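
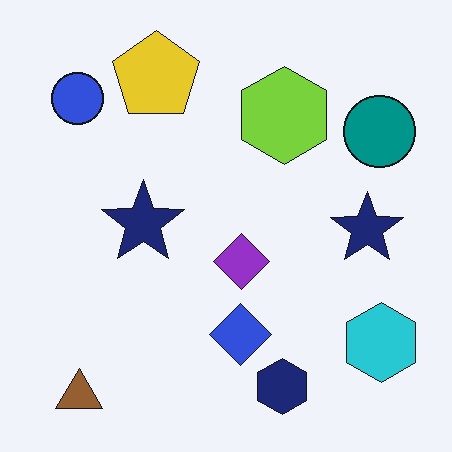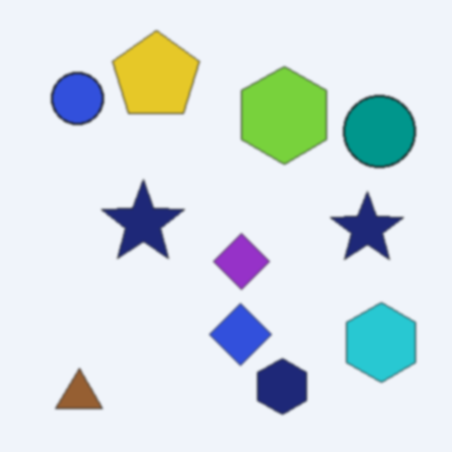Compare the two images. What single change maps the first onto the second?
The transformation is: lightly blurred.

Shape edges and outlines are uniformly softened across the whole image.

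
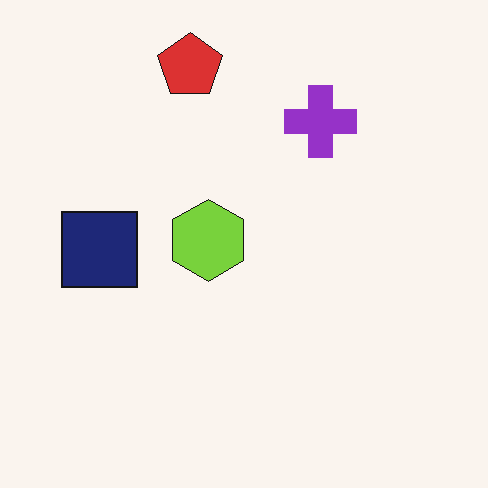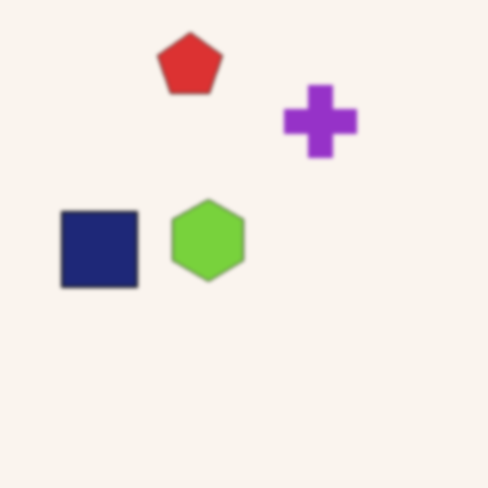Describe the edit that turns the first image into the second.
It was given a subtle gaussian blur.

Shape edges and outlines are uniformly softened across the whole image.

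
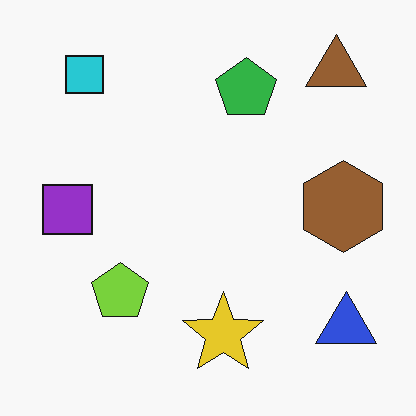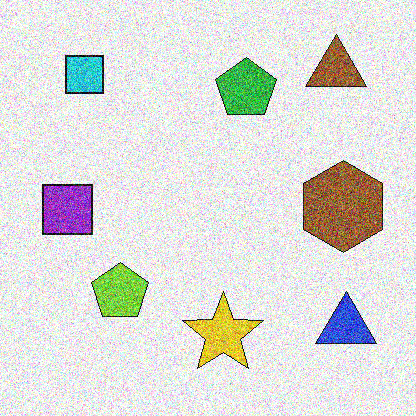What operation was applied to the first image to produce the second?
The second image is the first degraded with a thick layer of grain.

Random speckle covers the whole image, including the flat background.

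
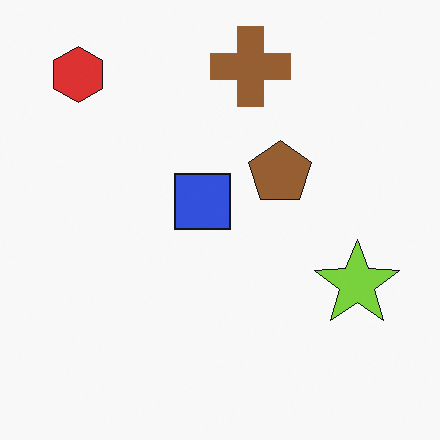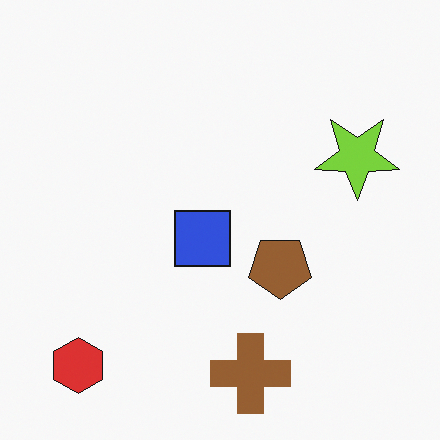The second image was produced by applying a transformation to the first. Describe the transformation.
The image was flipped vertically (top ↔ bottom).

The brown cross is in the top of the first image and the bottom of the second — shapes on opposite sides of the horizontal midline have swapped in a mirror flip.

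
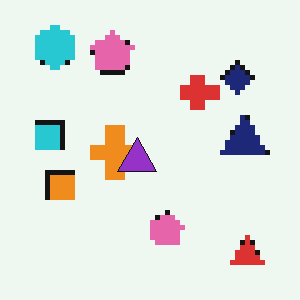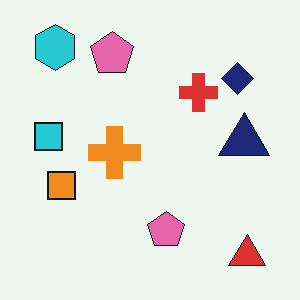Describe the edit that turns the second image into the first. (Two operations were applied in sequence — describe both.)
The image was lightly pixelated (a mild mosaic effect), then overlaid with an additional purple triangle.

Shapes are reduced to large square blocks; fine edges and outlines are lost — a downscale-then-upscale (mosaic) effect. A purple triangle appears in the first image that is absent from the second.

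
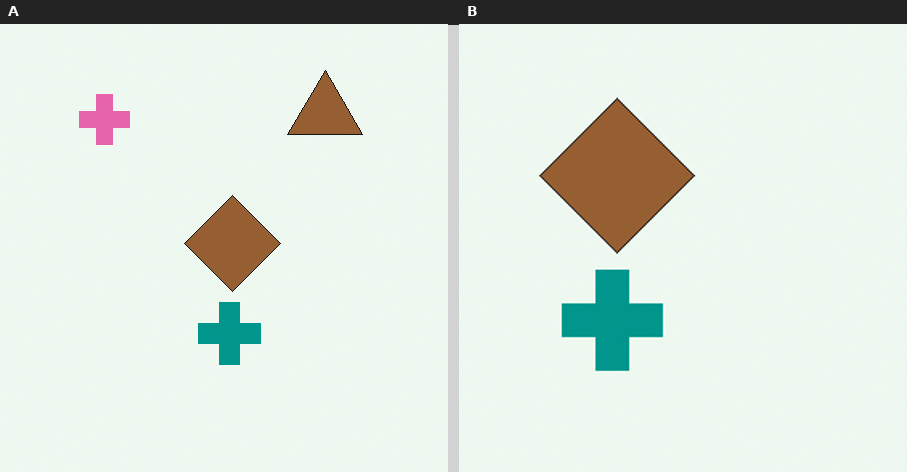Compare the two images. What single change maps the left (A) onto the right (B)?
The right (B) image is the left (A) cropped to a modestly smaller region and rescaled.

The visible shapes are larger and the field of view is narrower; shapes near the original edges may be partly or wholly outside the frame — a crop-and-rescale.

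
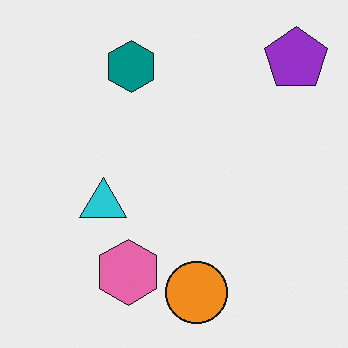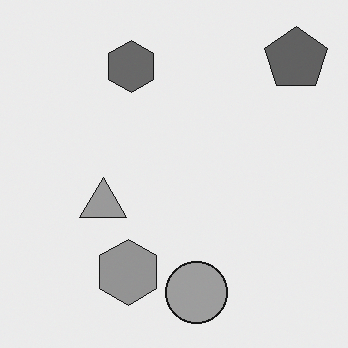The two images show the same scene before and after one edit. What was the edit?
This is the original image converted to grayscale.

All color is removed — every shape is now a shade of grey.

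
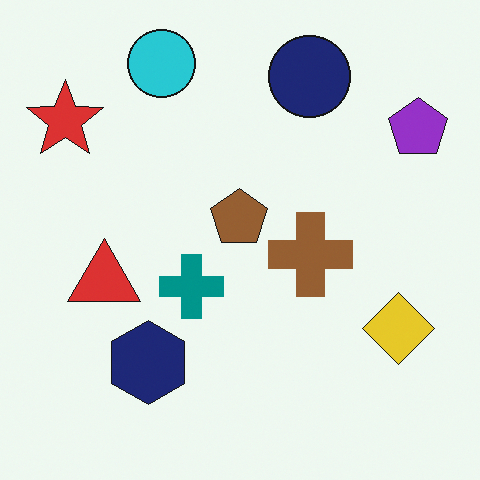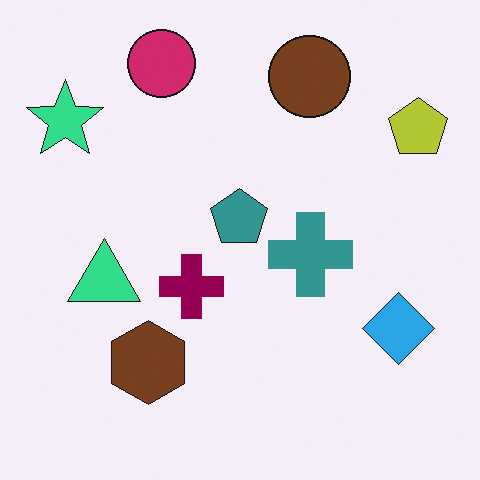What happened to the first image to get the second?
Hue-shifted noticeably.

Every shape's color has rotated by the same amount around the hue wheel — a uniform hue shift.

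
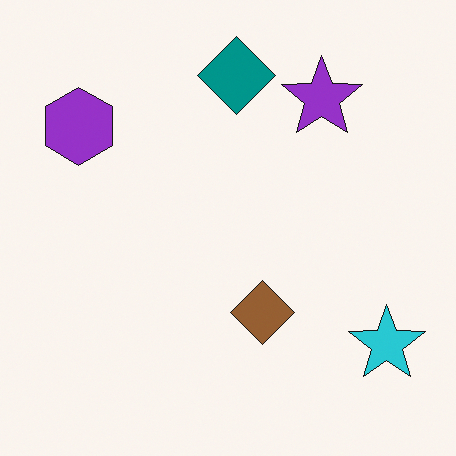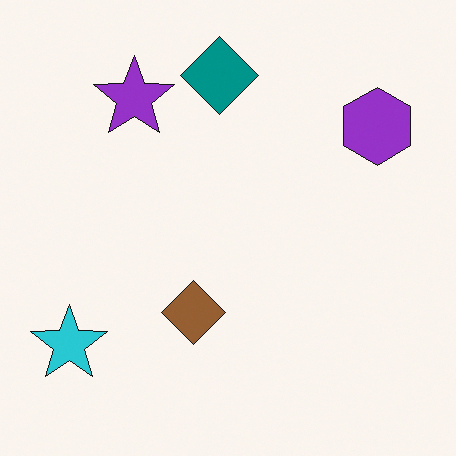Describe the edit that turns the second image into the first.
It was flipped horizontally (left ↔ right).

The cyan star is in the bottom-left of the second image and the bottom-right of the first — shapes on opposite sides of the vertical midline have swapped in a mirror flip.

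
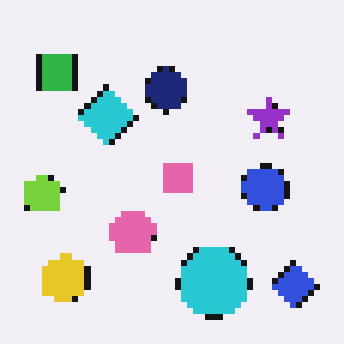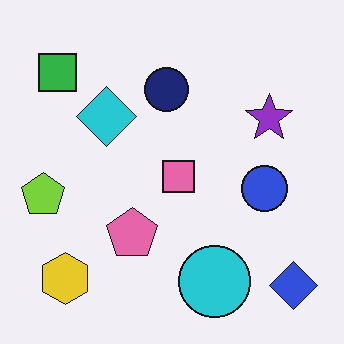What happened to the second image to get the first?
Moderately pixelated.

Shapes are reduced to large square blocks; fine edges and outlines are lost — a downscale-then-upscale (mosaic) effect.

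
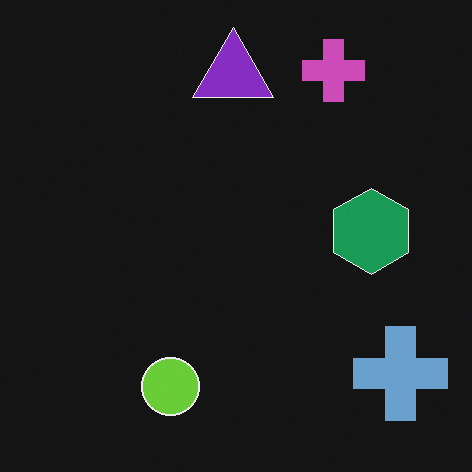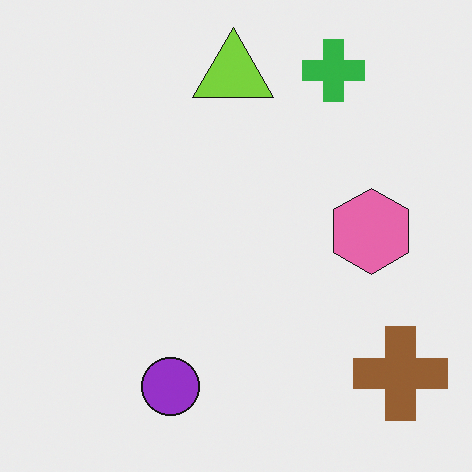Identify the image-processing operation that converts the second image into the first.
The first image is the second color-inverted (negative).

The light background has become dark and every shape's color is its complement — a photographic negative.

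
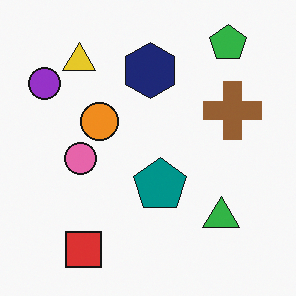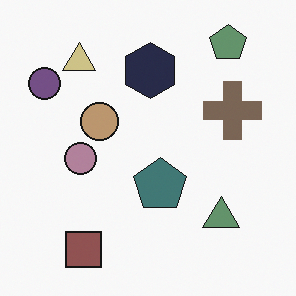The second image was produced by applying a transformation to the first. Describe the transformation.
The transformation is: heavily desaturated.

All colors are more muted and greyish — a global saturation change.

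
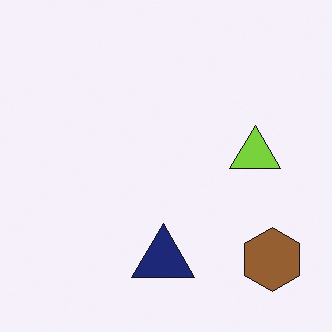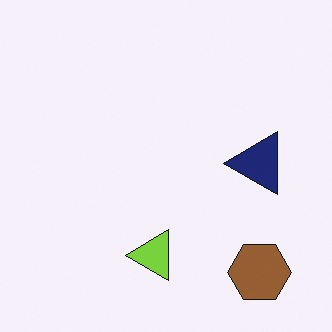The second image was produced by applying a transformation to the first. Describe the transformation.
The image was transposed (reflected across the top-left ↔ bottom-right diagonal).

Shapes have swapped their row and column positions — what was in the top-right is now in the bottom-left — a diagonal reflection.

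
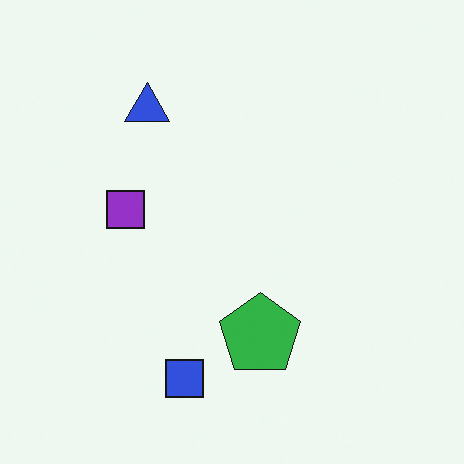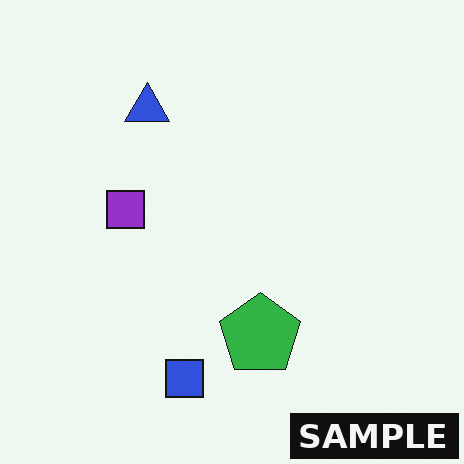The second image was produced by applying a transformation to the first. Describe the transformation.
The image was watermarked with the text "SAMPLE" in the lower-right corner.

A dark label reading "SAMPLE" appears in the lower-right corner.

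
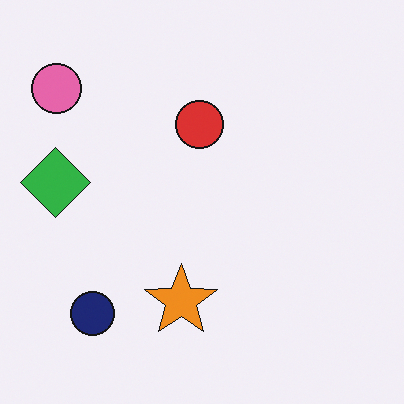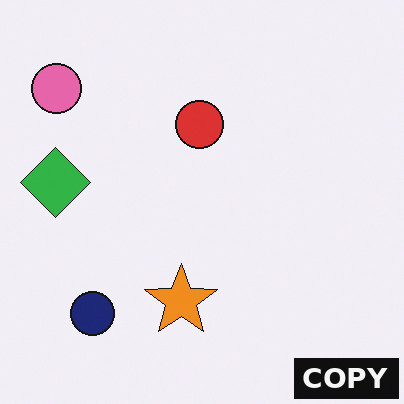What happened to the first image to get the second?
The image was watermarked with the text "COPY" in the lower-right corner.

A dark label reading "COPY" appears in the lower-right corner.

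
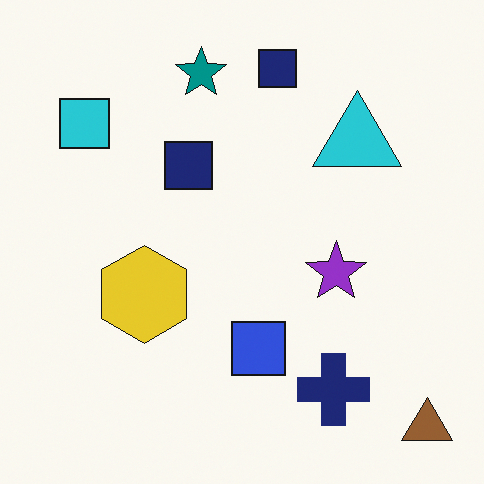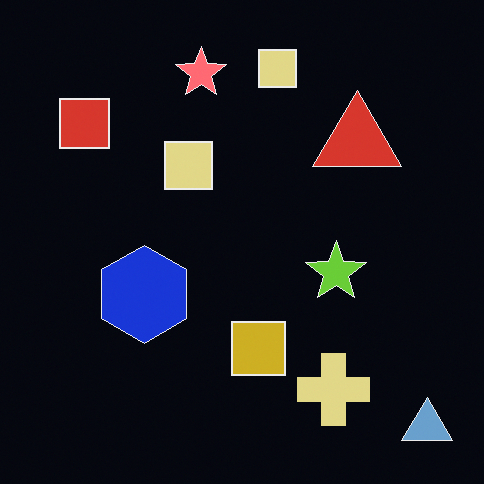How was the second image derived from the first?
The transformation is: color-inverted (negative).

The light background has become dark and every shape's color is its complement — a photographic negative.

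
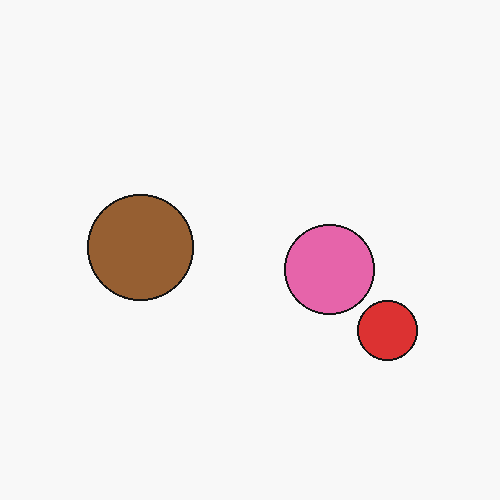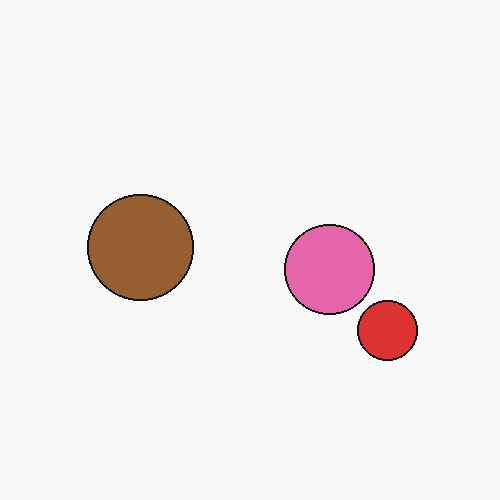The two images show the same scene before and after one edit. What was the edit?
This is the original image given moderate JPEG compression.

Blocky 8×8 compression artifacts appear around shape edges and the flat background shows ringing — characteristic JPEG degradation.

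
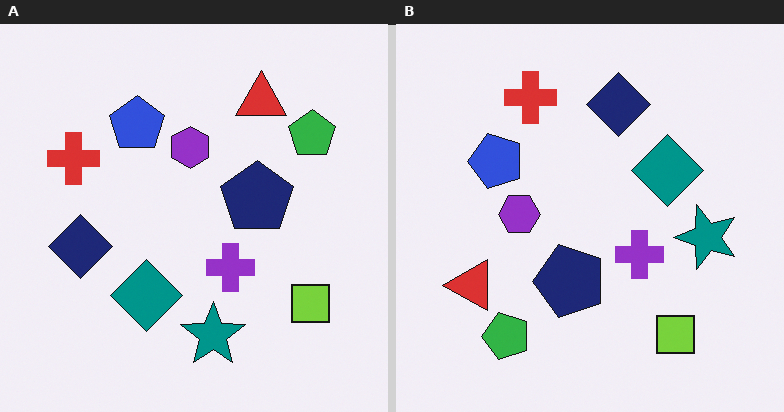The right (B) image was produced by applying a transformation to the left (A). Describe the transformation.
This is the original image transposed (reflected across the top-left ↔ bottom-right diagonal).

Shapes have swapped their row and column positions — what was in the top-right is now in the bottom-left — a diagonal reflection.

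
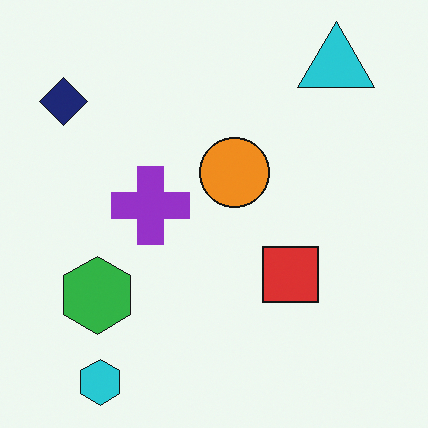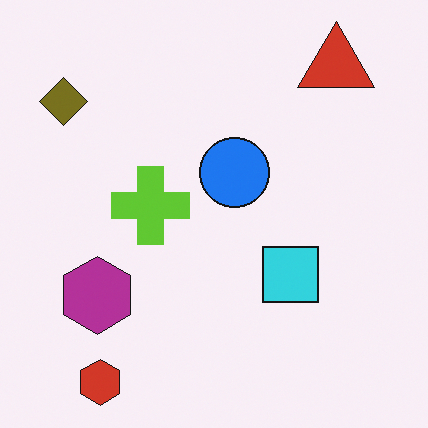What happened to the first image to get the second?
This is the original image hue-shifted through roughly half the color wheel.

Every shape's color has rotated by the same amount around the hue wheel — a uniform hue shift.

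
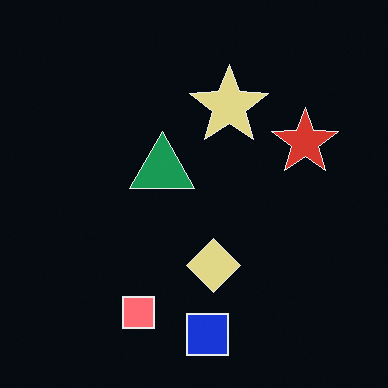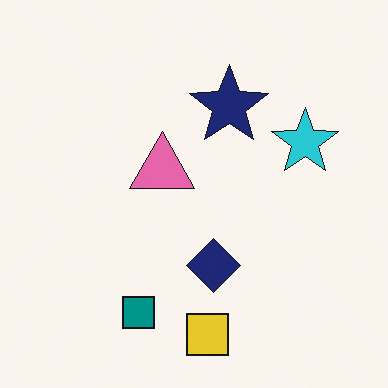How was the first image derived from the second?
The first image is the second color-inverted (negative).

The light background has become dark and every shape's color is its complement — a photographic negative.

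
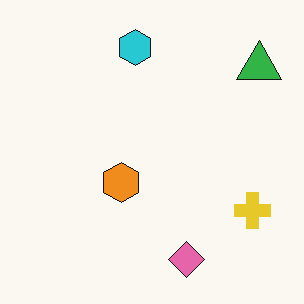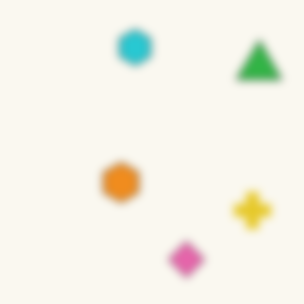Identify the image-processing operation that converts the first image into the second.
This is the original image moderately blurred.

Shape edges and outlines are uniformly softened across the whole image.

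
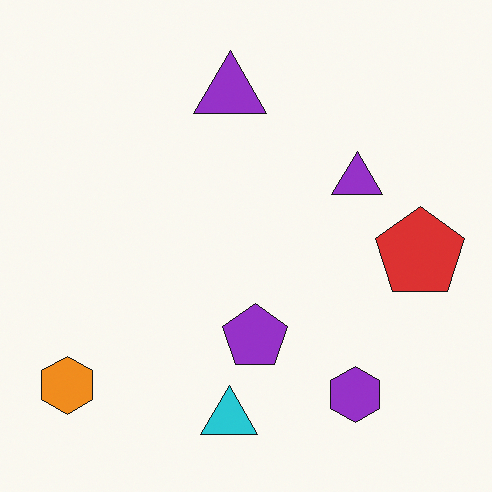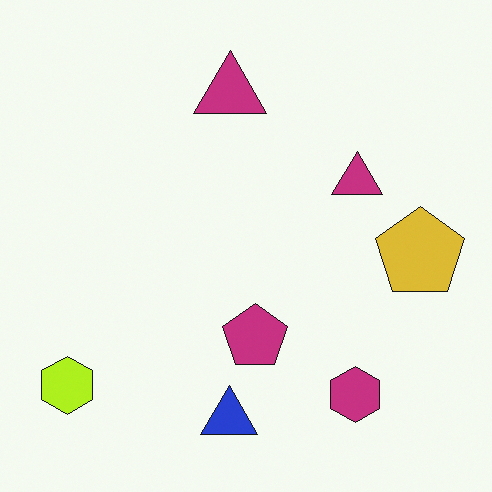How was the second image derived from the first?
It was hue-shifted by a small amount.

Every shape's color has rotated by the same amount around the hue wheel — a uniform hue shift.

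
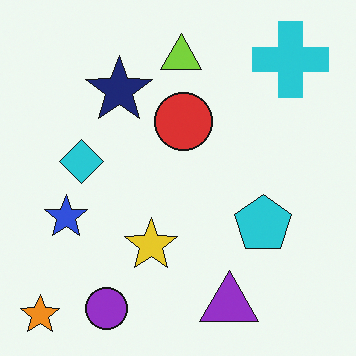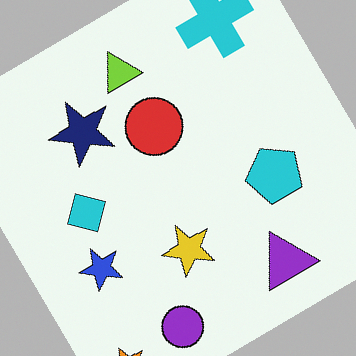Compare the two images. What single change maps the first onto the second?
The image was rotated counter-clockwise by a large amount — several tens of degrees.

Every shape is tilted by the same angle and the image corners show triangular fill wedges — a whole-image rotation by a non-right angle.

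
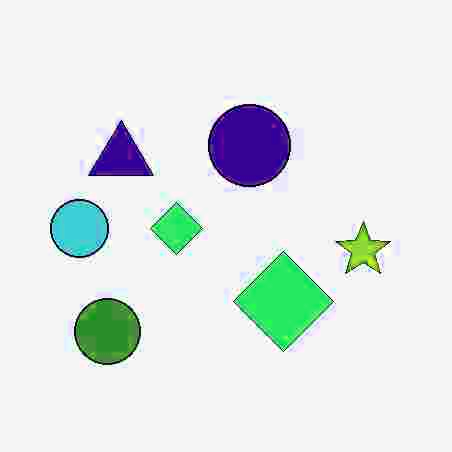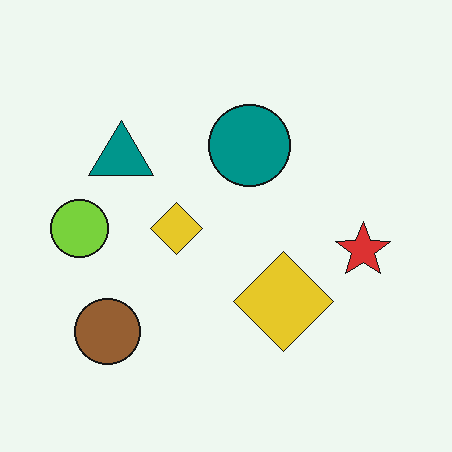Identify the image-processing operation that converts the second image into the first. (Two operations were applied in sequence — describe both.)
It was heavily JPEG-compressed with obvious blocking artifacts, then hue-shifted by a moderate amount.

Blocky 8×8 compression artifacts appear around shape edges and the flat background shows ringing — characteristic JPEG degradation. Every shape's color has rotated by the same amount around the hue wheel — a uniform hue shift.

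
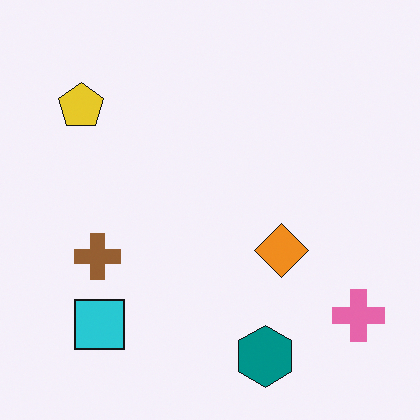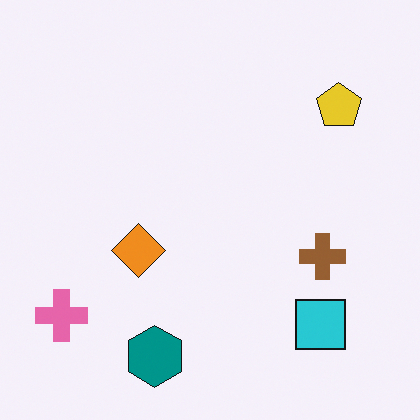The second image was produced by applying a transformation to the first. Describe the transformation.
Flipped horizontally (left ↔ right).

The pink cross is in the bottom-right of the first image and the bottom-left of the second — shapes on opposite sides of the vertical midline have swapped in a mirror flip.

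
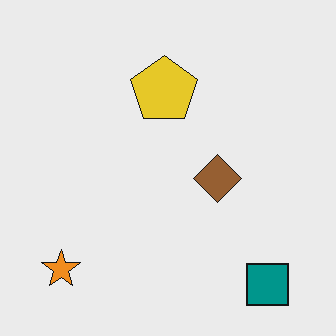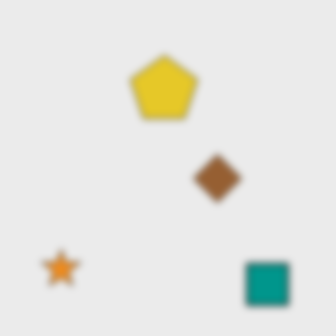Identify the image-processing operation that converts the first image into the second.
This is the original image noticeably gaussian-blurred.

Shape edges and outlines are uniformly softened across the whole image.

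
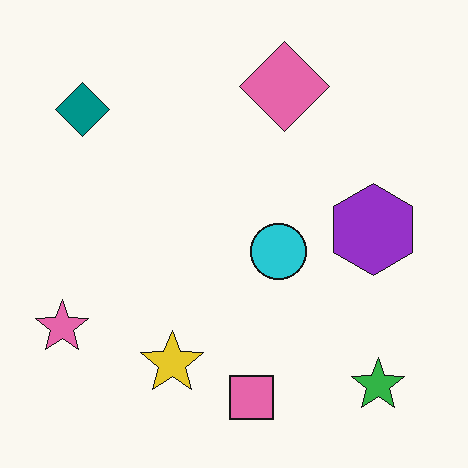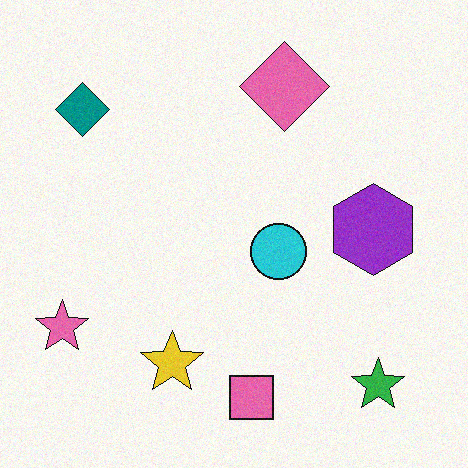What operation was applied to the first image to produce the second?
This is the original image degraded with light additive noise.

Random speckle covers the whole image, including the flat background.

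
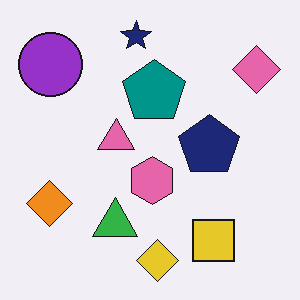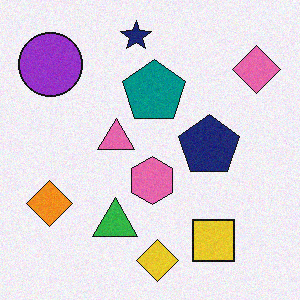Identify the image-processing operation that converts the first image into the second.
This is the original image degraded with subtle gaussian noise.

Random speckle covers the whole image, including the flat background.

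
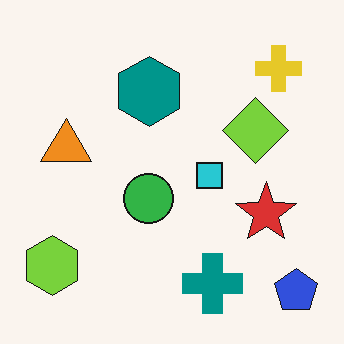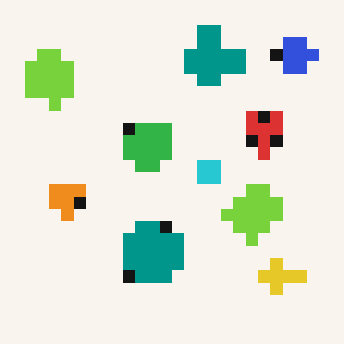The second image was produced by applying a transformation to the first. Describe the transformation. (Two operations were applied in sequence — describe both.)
The image was flipped vertically (top ↔ bottom), then heavily pixelated into large blocks.

The blue pentagon is in the bottom-right of the first image and the top-right of the second — shapes on opposite sides of the horizontal midline have swapped in a mirror flip. Shapes are reduced to large square blocks; fine edges and outlines are lost — a downscale-then-upscale (mosaic) effect.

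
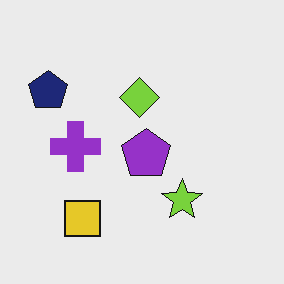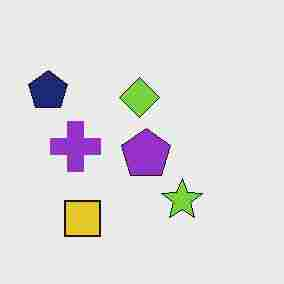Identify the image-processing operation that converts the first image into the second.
This is the original image degraded with heavy JPEG compression.

Blocky 8×8 compression artifacts appear around shape edges and the flat background shows ringing — characteristic JPEG degradation.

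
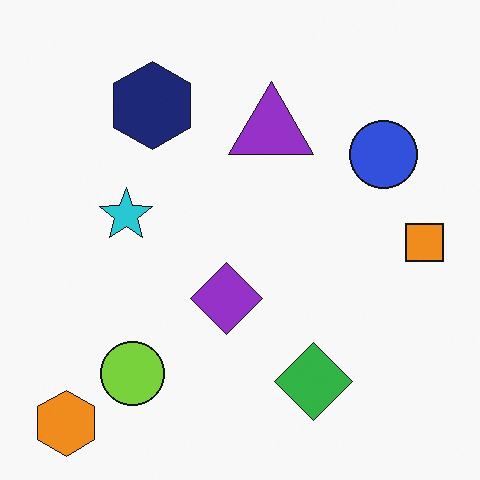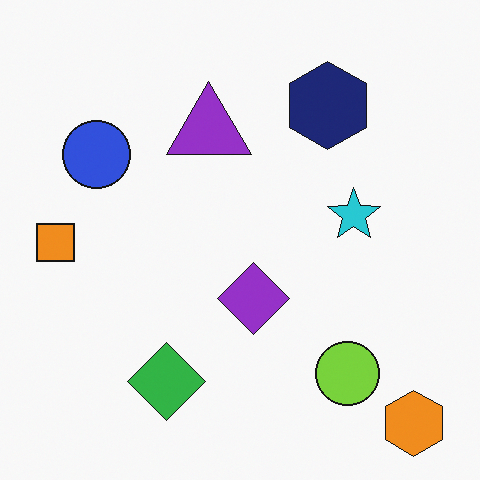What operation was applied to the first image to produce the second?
The transformation is: flipped horizontally (left ↔ right).

The orange square is in the right of the first image and the left of the second — shapes on opposite sides of the vertical midline have swapped in a mirror flip.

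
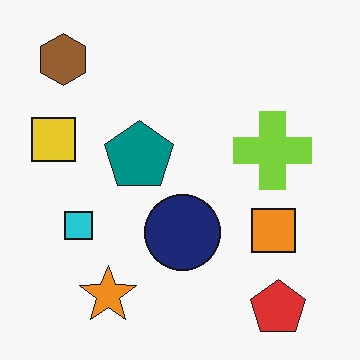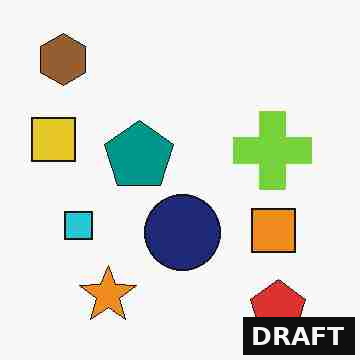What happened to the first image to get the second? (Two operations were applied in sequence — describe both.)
Heavily JPEG-compressed with obvious blocking artifacts, then watermarked with the text "DRAFT" in the lower-right corner.

Blocky 8×8 compression artifacts appear around shape edges and the flat background shows ringing — characteristic JPEG degradation. A dark label reading "DRAFT" appears in the lower-right corner.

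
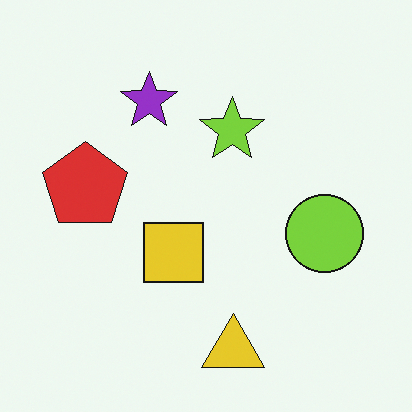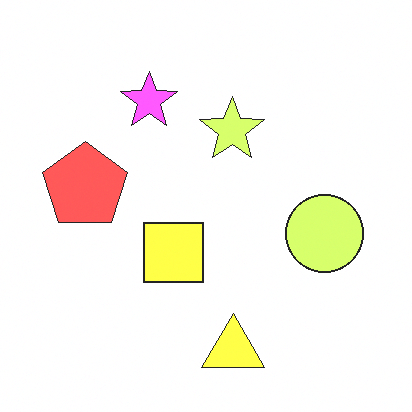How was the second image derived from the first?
This is the original image brightened a lot.

Every pixel — background and shapes alike — is uniformly brightened.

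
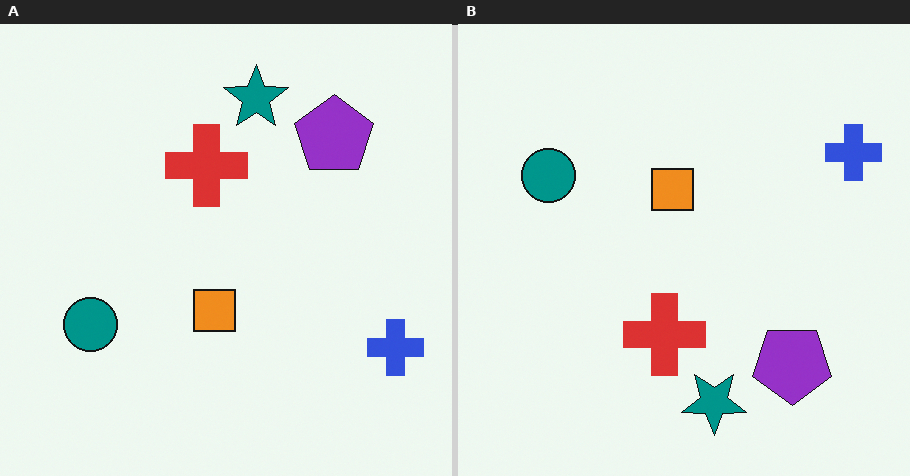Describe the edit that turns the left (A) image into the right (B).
It was flipped vertically (top ↔ bottom).

The teal star is in the top of the left (A) image and the bottom of the right (B) — shapes on opposite sides of the horizontal midline have swapped in a mirror flip.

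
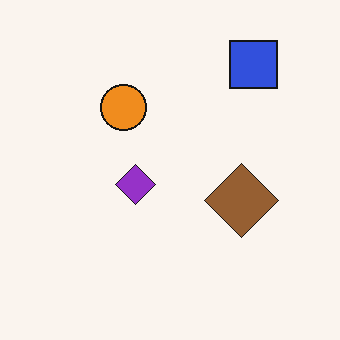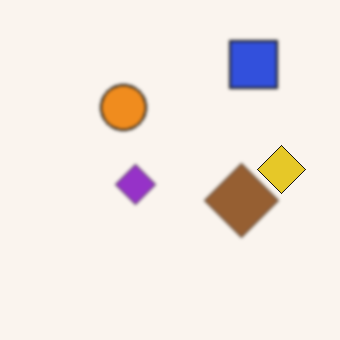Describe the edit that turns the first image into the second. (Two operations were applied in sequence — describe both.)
This is the original image slightly softened, then overlaid with an additional yellow diamond.

Shape edges and outlines are uniformly softened across the whole image. A yellow diamond appears in the second image that is absent from the first.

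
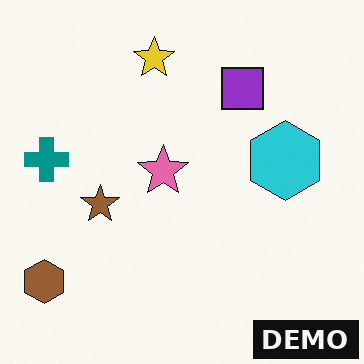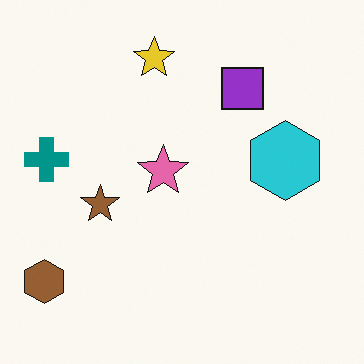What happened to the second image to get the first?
It was watermarked with the text "DEMO" in the lower-right corner.

A dark label reading "DEMO" appears in the lower-right corner.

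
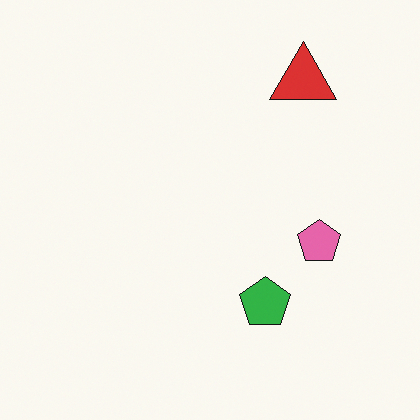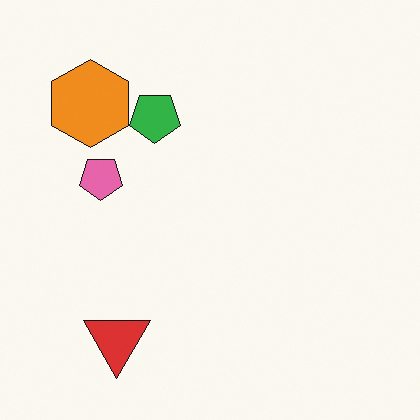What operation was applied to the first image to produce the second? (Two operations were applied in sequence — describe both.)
Rotated 180°, then overlaid with an additional orange hexagon.

The red triangle sits in the top-right of the first image and the bottom-left of the second — consistent with a whole-image 180° rotation. An orange hexagon appears in the second image that is absent from the first.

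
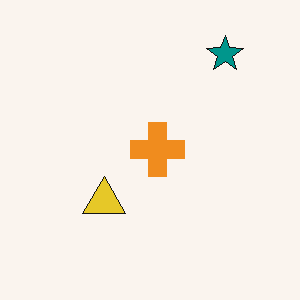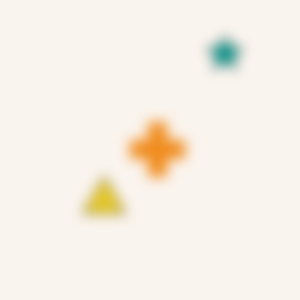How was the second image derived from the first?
The transformation is: strongly gaussian-blurred.

Shape edges and outlines are uniformly softened across the whole image.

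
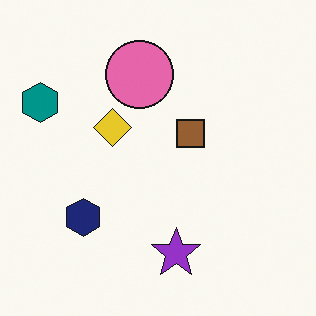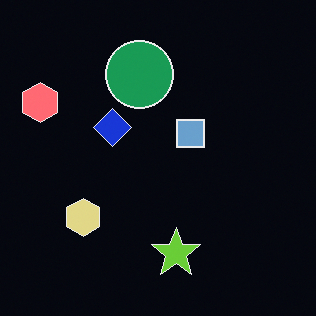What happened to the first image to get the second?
The transformation is: color-inverted (negative).

The light background has become dark and every shape's color is its complement — a photographic negative.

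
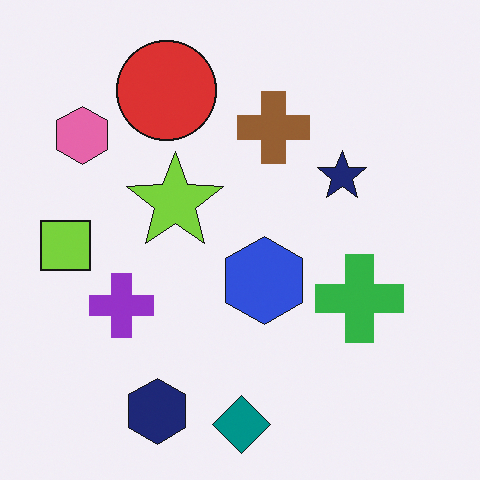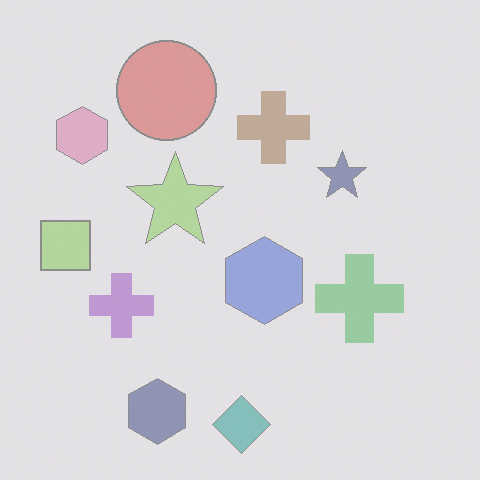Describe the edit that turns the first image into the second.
Washed out (contrast reduced).

Tones are pushed toward mid-grey across the whole image — a global contrast change.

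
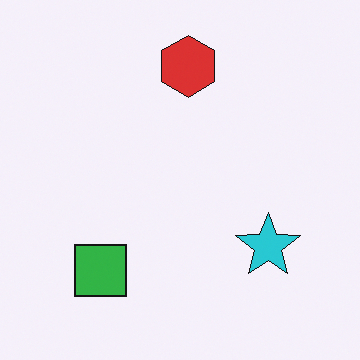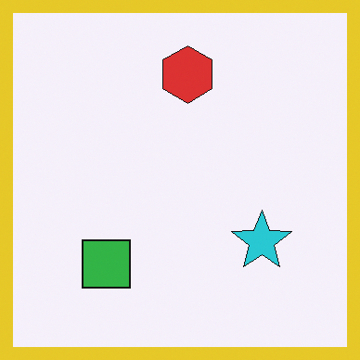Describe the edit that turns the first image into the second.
The transformation is: framed with a yellow border.

A solid yellow frame runs around the edge of the second image, with the content slightly shrunk inside it.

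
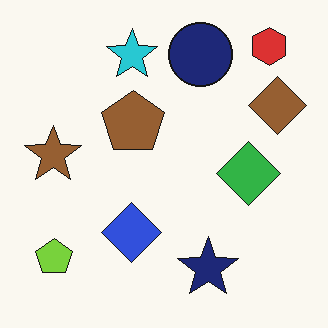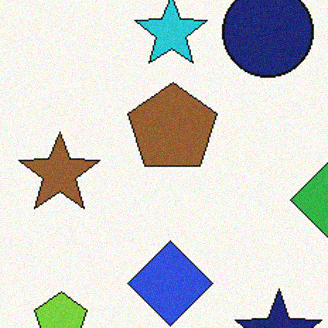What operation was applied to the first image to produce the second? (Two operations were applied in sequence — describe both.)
It was cropped slightly and scaled back up, then degraded with subtle gaussian noise.

The visible shapes are larger and the field of view is narrower; shapes near the original edges may be partly or wholly outside the frame — a crop-and-rescale. Random speckle covers the whole image, including the flat background.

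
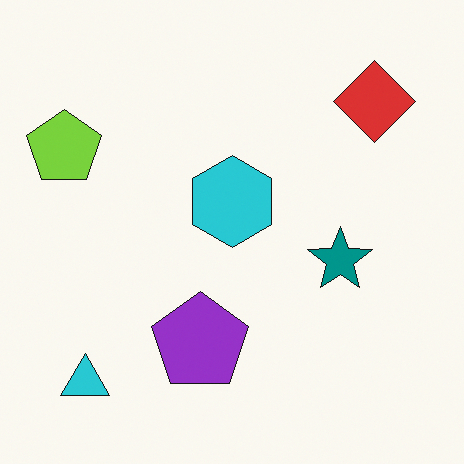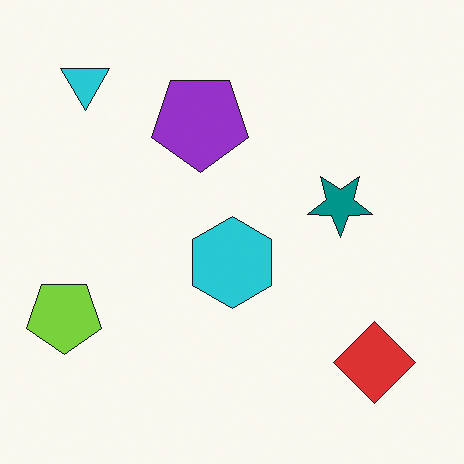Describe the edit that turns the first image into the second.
It was flipped vertically (top ↔ bottom).

The cyan triangle is in the bottom-left of the first image and the top-left of the second — shapes on opposite sides of the horizontal midline have swapped in a mirror flip.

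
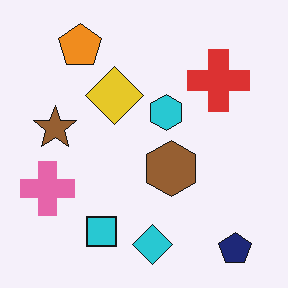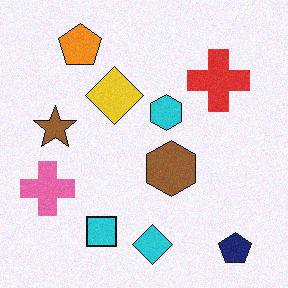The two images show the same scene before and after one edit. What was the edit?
The transformation is: degraded with light additive noise.

Random speckle covers the whole image, including the flat background.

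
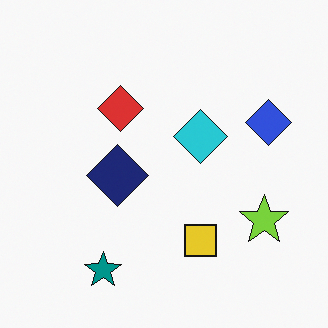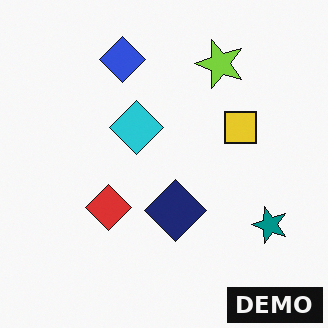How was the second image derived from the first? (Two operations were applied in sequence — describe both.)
The second image is the first rotated 90° counter-clockwise, then watermarked with the text "DEMO" in the lower-right corner.

The teal star sits in the bottom-left of the first image and the bottom-right of the second — consistent with a whole-image 90° counter-clockwise rotation. A dark label reading "DEMO" appears in the lower-right corner.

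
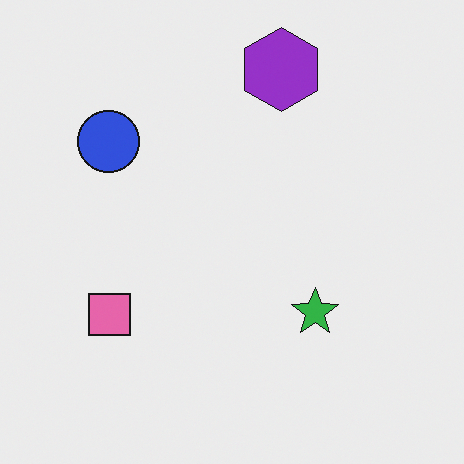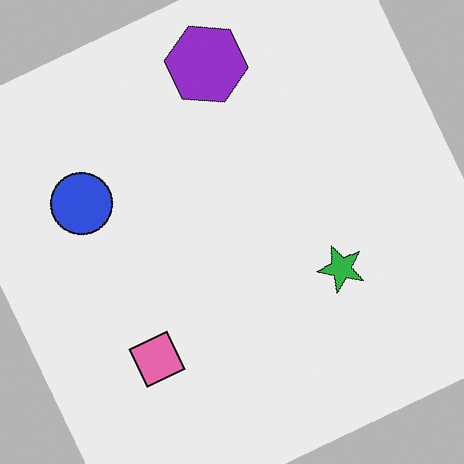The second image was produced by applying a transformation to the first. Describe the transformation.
Rotated counter-clockwise by a clearly visible amount.

Every shape is tilted by the same angle and the image corners show triangular fill wedges — a whole-image rotation by a non-right angle.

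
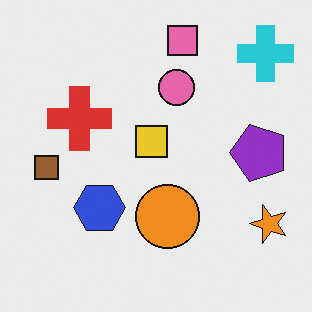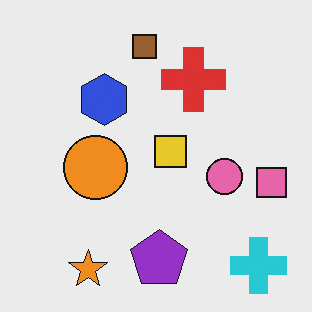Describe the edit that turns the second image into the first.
This is the original image rotated 90° counter-clockwise.

The cyan cross sits in the bottom-right of the second image and the top-right of the first — consistent with a whole-image 90° counter-clockwise rotation.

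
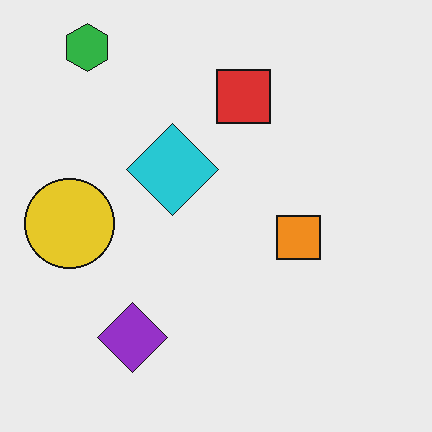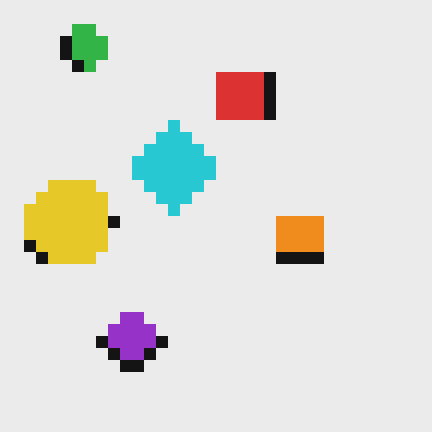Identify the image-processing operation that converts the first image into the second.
The second image is the first coarsely pixelated.

Shapes are reduced to large square blocks; fine edges and outlines are lost — a downscale-then-upscale (mosaic) effect.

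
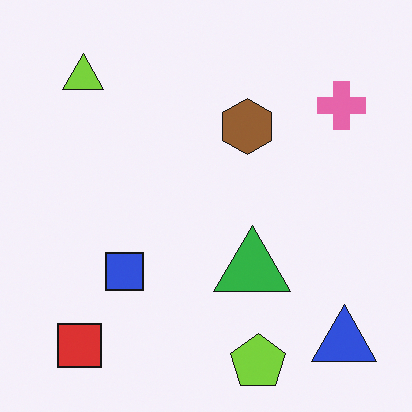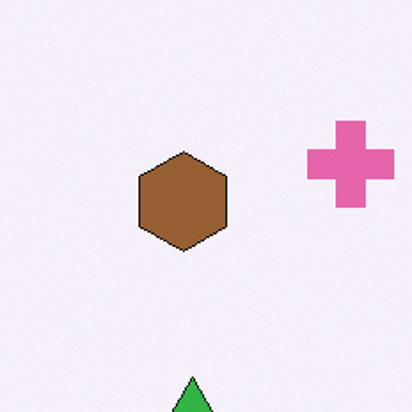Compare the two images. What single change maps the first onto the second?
It was cropped to a noticeably smaller region and rescaled.

The visible shapes are larger and the field of view is narrower; shapes near the original edges may be partly or wholly outside the frame — a crop-and-rescale.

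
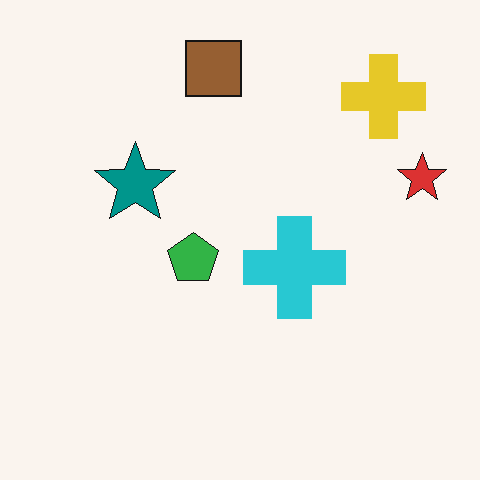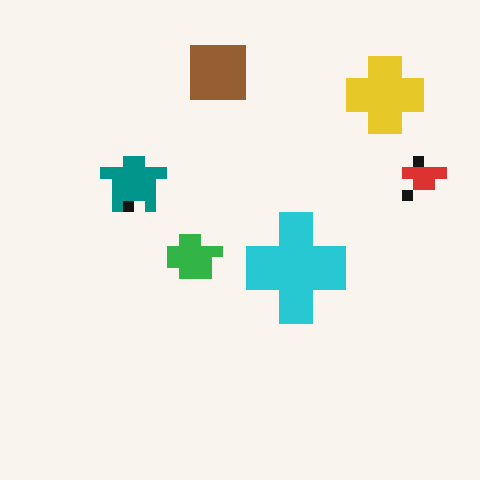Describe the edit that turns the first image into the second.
Heavily pixelated into large blocks.

Shapes are reduced to large square blocks; fine edges and outlines are lost — a downscale-then-upscale (mosaic) effect.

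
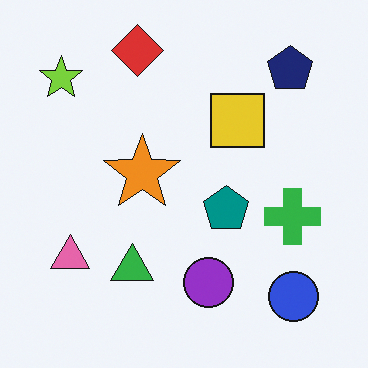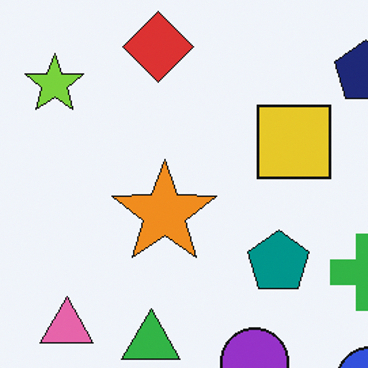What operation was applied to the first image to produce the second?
The transformation is: cropped slightly and scaled back up.

The visible shapes are larger and the field of view is narrower; shapes near the original edges may be partly or wholly outside the frame — a crop-and-rescale.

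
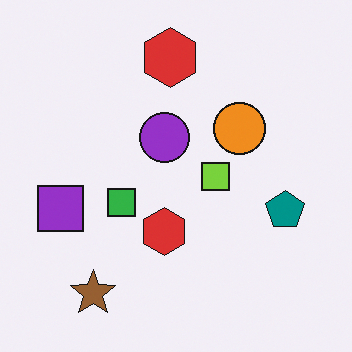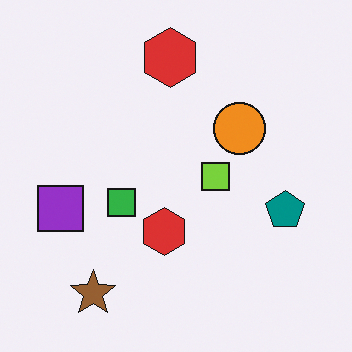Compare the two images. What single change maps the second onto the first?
It was overlaid with an additional purple circle.

A purple circle appears in the first image that is absent from the second.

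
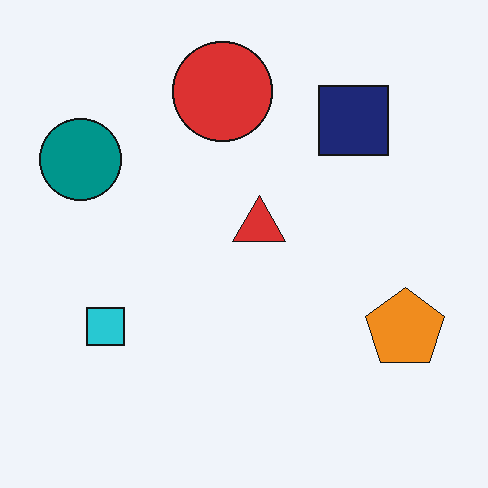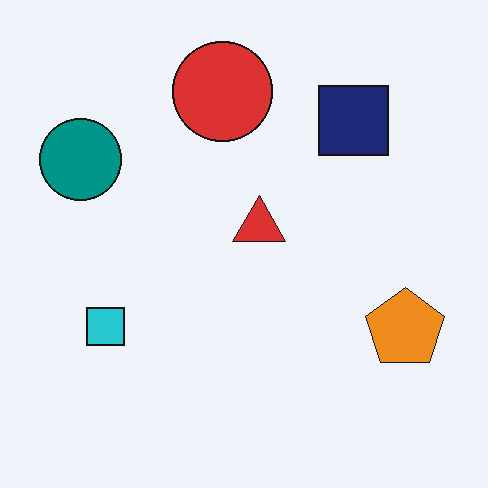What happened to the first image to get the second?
The second image is the first JPEG-compressed with visible artifacts.

Blocky 8×8 compression artifacts appear around shape edges and the flat background shows ringing — characteristic JPEG degradation.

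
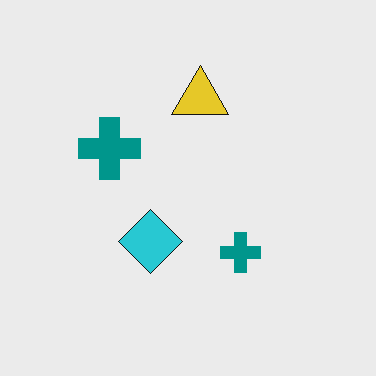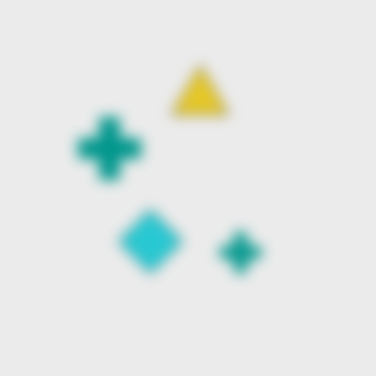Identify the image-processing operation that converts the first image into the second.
The transformation is: strongly gaussian-blurred.

Shape edges and outlines are uniformly softened across the whole image.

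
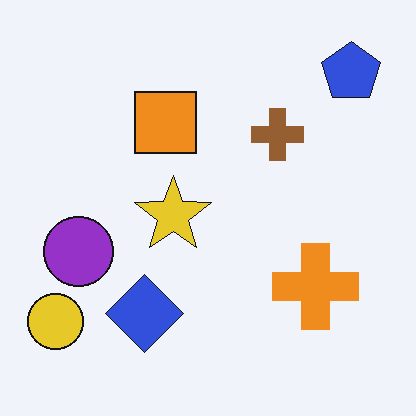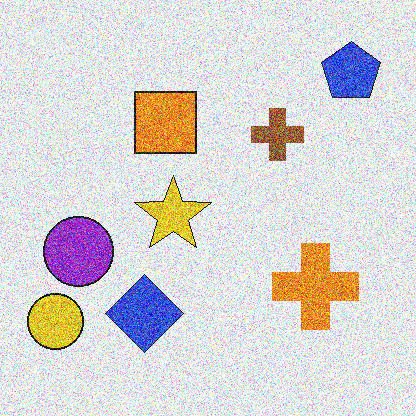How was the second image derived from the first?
The transformation is: degraded with heavy additive noise.

Random speckle covers the whole image, including the flat background.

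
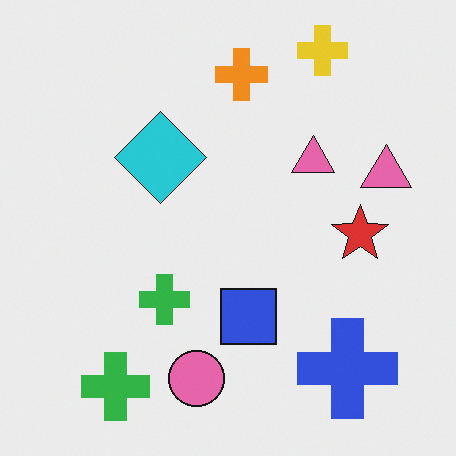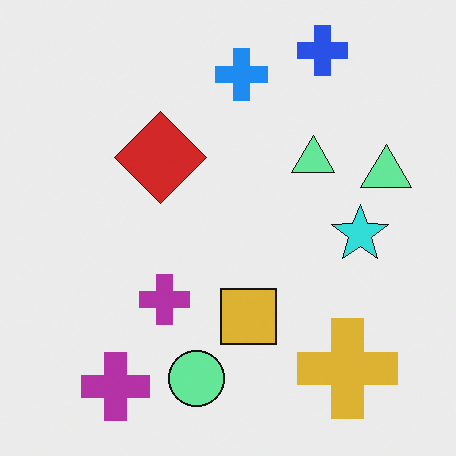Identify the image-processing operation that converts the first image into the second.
The transformation is: hue-shifted by a large amount.

Every shape's color has rotated by the same amount around the hue wheel — a uniform hue shift.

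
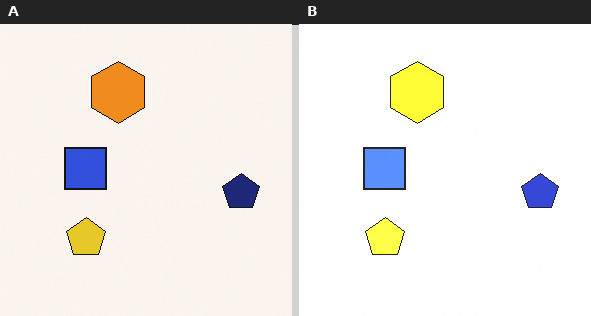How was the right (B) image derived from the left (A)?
The transformation is: brightened a lot.

Every pixel — background and shapes alike — is uniformly brightened.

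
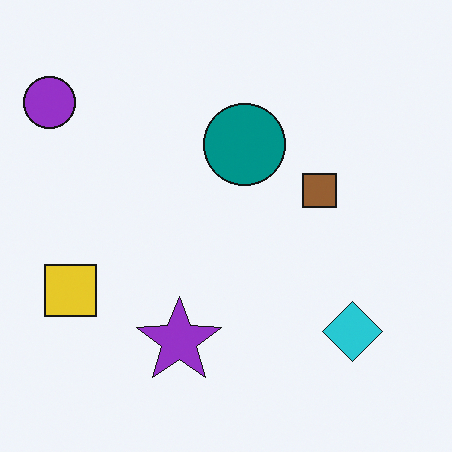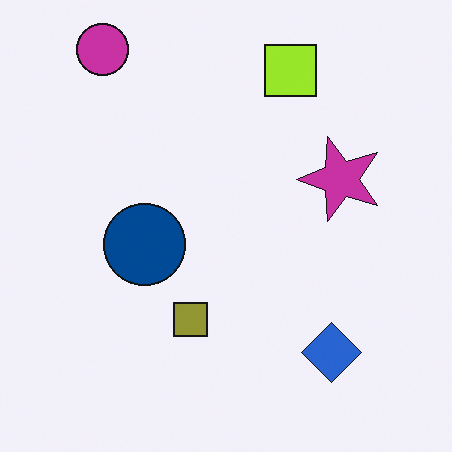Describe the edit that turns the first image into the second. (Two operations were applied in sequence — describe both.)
Transposed (reflected across the top-left ↔ bottom-right diagonal), then hue-shifted by a small amount.

Shapes have swapped their row and column positions — what was in the top-right is now in the bottom-left — a diagonal reflection. Every shape's color has rotated by the same amount around the hue wheel — a uniform hue shift.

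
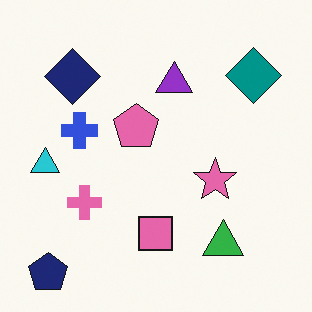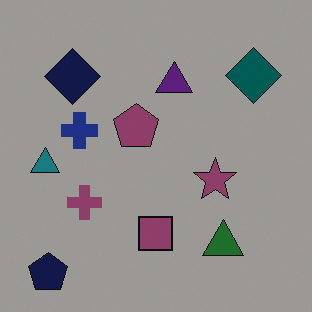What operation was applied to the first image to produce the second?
Darkened a lot.

Every pixel — background and shapes alike — is uniformly darkened.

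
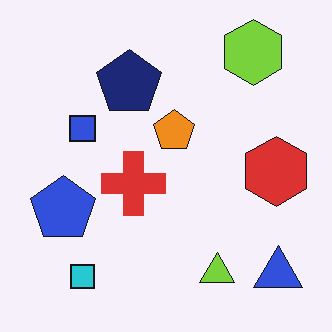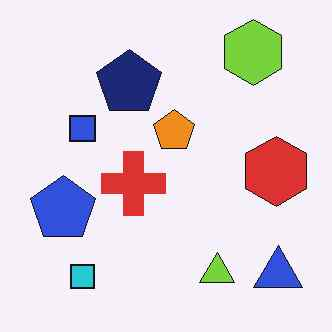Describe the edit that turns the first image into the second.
The transformation is: JPEG-compressed with visible artifacts.

Blocky 8×8 compression artifacts appear around shape edges and the flat background shows ringing — characteristic JPEG degradation.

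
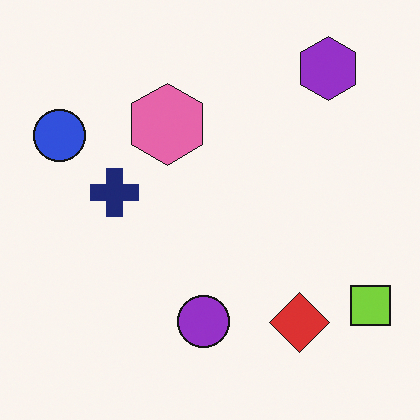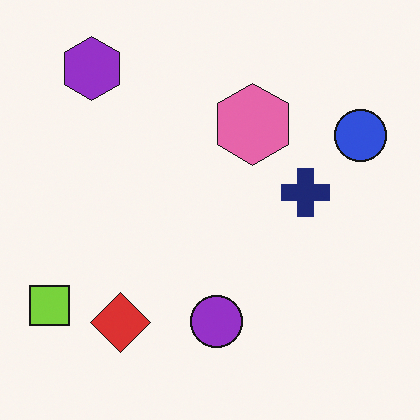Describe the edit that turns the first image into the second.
It was flipped horizontally (left ↔ right).

The lime square is in the bottom-right of the first image and the bottom-left of the second — shapes on opposite sides of the vertical midline have swapped in a mirror flip.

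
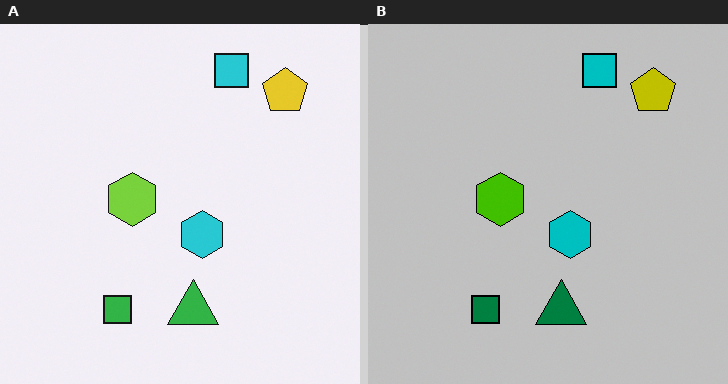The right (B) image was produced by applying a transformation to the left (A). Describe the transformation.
The transformation is: heavily posterized to just a handful of flat colors.

Each flat color has snapped to a coarser quantized level — most visibly, the near-white background has dropped to a flat grey.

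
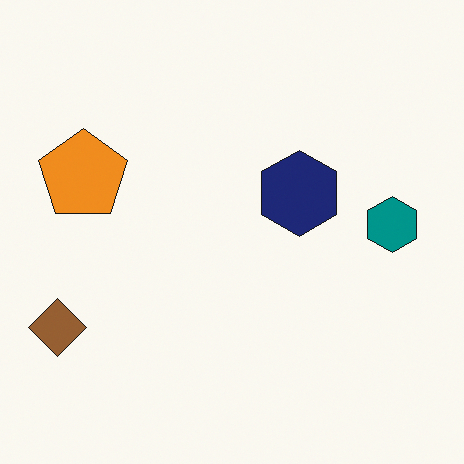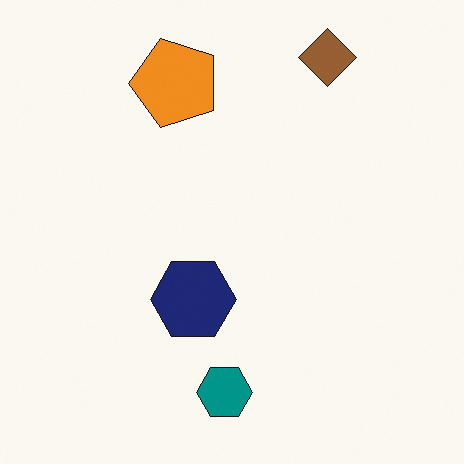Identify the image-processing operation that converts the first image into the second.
This is the original image transposed (reflected across the top-left ↔ bottom-right diagonal).

Shapes have swapped their row and column positions — what was in the top-right is now in the bottom-left — a diagonal reflection.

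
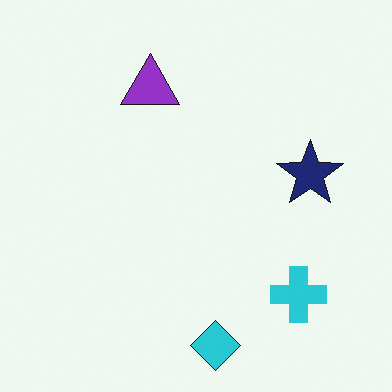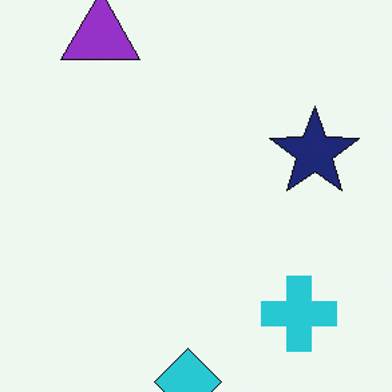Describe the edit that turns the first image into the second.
The image was cropped to a modestly smaller region and rescaled.

The visible shapes are larger and the field of view is narrower; shapes near the original edges may be partly or wholly outside the frame — a crop-and-rescale.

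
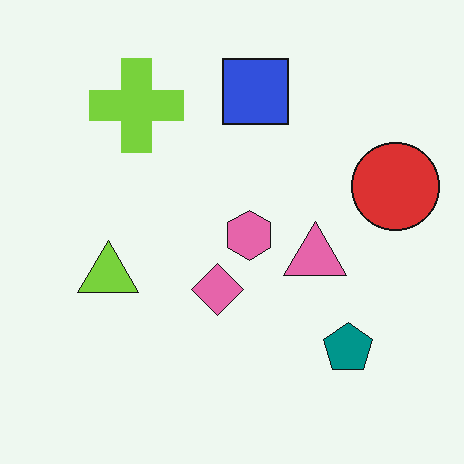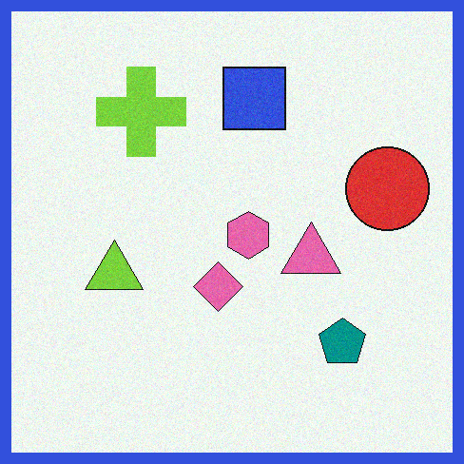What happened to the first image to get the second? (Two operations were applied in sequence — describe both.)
The second image is the first degraded with a light layer of grain, then framed with a blue border.

Random speckle covers the whole image, including the flat background. A solid blue frame runs around the edge of the second image, with the content slightly shrunk inside it.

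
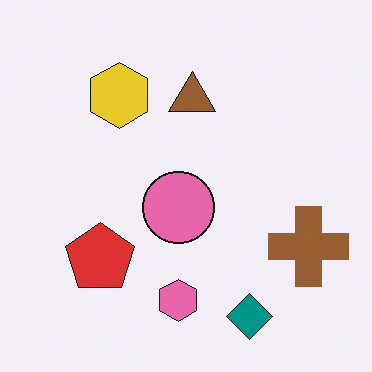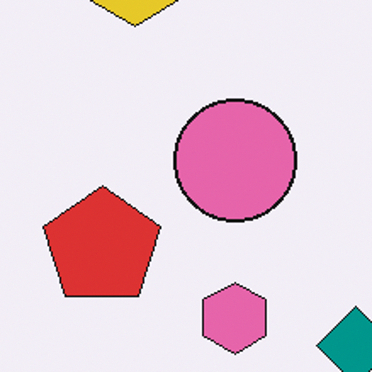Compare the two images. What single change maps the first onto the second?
It was cropped tightly and scaled back up.

The visible shapes are larger and the field of view is narrower; shapes near the original edges may be partly or wholly outside the frame — a crop-and-rescale.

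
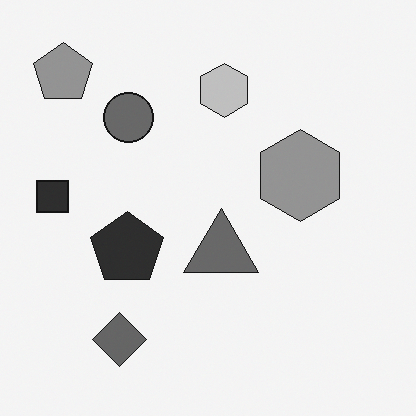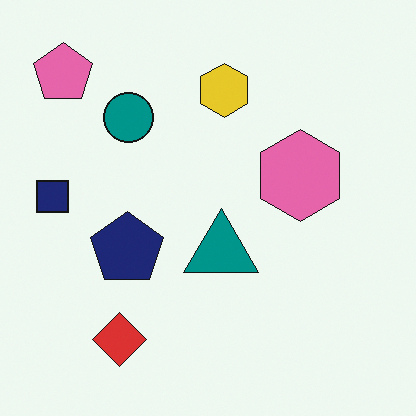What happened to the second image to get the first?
The image was converted to grayscale.

All color is removed — every shape is now a shade of grey.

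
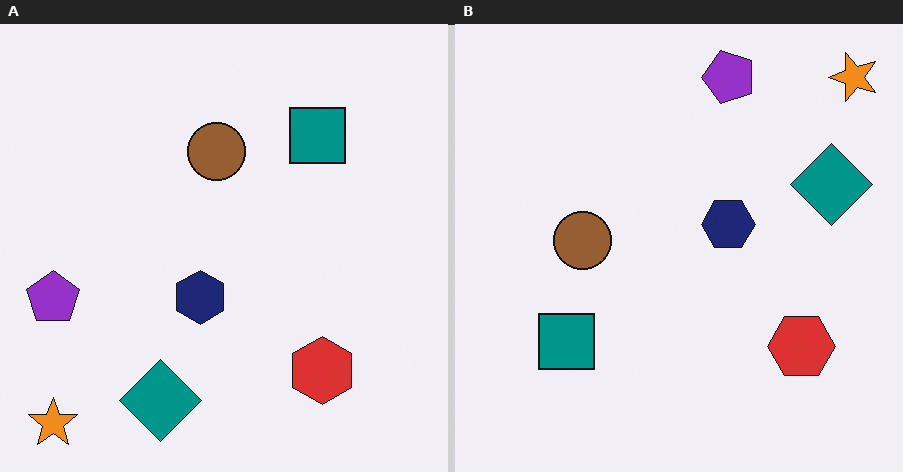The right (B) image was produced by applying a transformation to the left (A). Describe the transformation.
It was transposed (reflected across the top-left ↔ bottom-right diagonal).

Shapes have swapped their row and column positions — what was in the top-right is now in the bottom-left — a diagonal reflection.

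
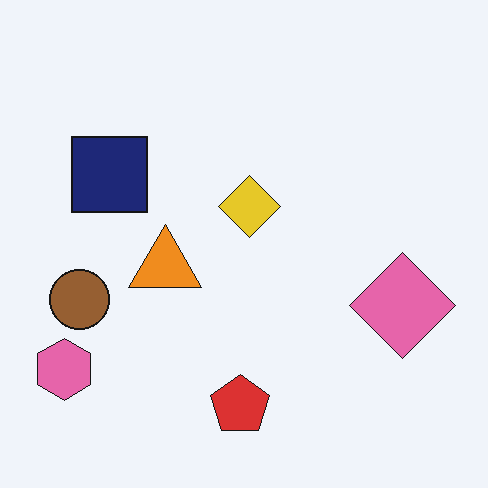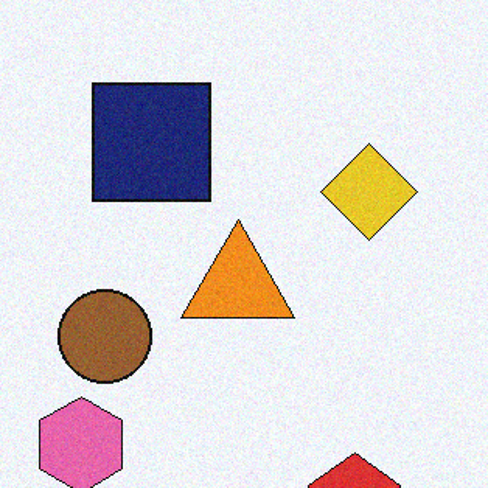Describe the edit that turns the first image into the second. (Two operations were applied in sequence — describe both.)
This is the original image degraded with a light layer of grain, then cropped to a modestly smaller region and rescaled.

Random speckle covers the whole image, including the flat background. The visible shapes are larger and the field of view is narrower; shapes near the original edges may be partly or wholly outside the frame — a crop-and-rescale.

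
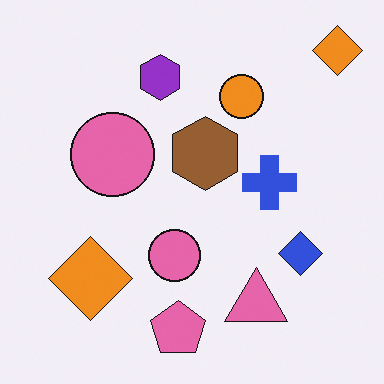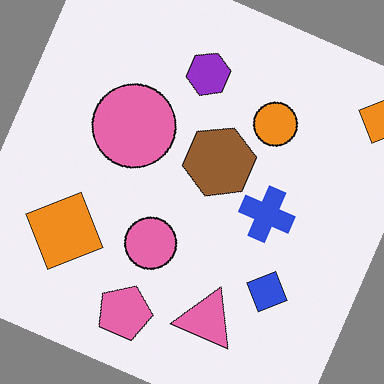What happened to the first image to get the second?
It was rotated clockwise by a clearly visible amount.

Every shape is tilted by the same angle and the image corners show triangular fill wedges — a whole-image rotation by a non-right angle.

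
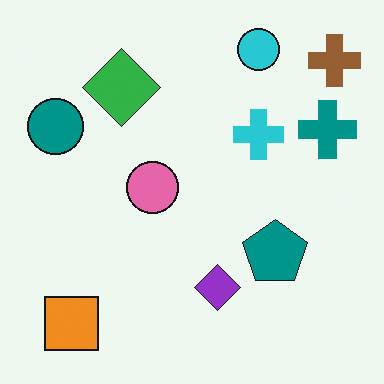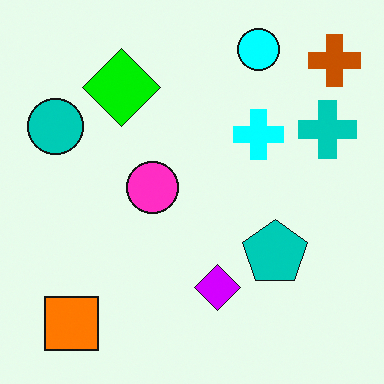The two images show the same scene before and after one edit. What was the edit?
Made much more vivid (saturation change).

All colors are more vivid — a global saturation change.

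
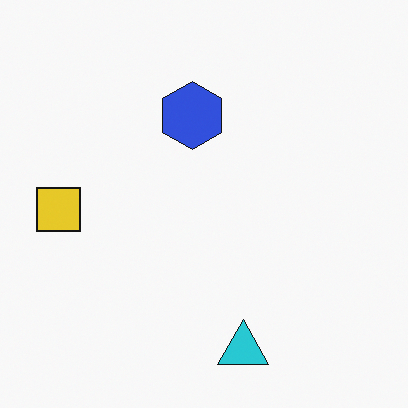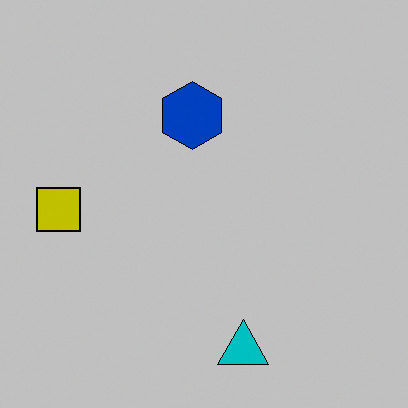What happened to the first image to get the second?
The image was aggressively posterized.

Each flat color has snapped to a coarser quantized level — most visibly, the near-white background has dropped to a flat grey.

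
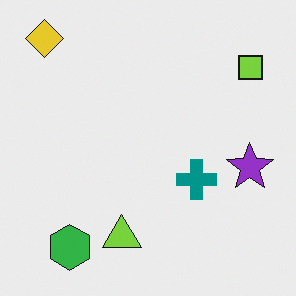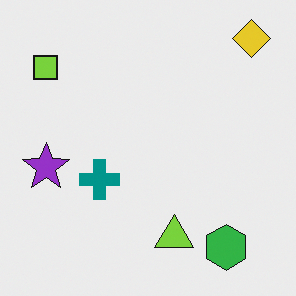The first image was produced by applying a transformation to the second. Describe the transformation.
The transformation is: flipped horizontally (left ↔ right).

The yellow diamond is in the top-right of the second image and the top-left of the first — shapes on opposite sides of the vertical midline have swapped in a mirror flip.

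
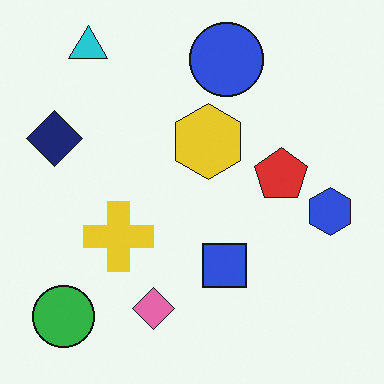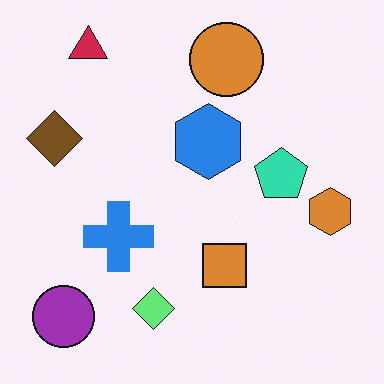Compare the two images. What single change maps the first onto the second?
This is the original image hue-shifted by a large amount.

Every shape's color has rotated by the same amount around the hue wheel — a uniform hue shift.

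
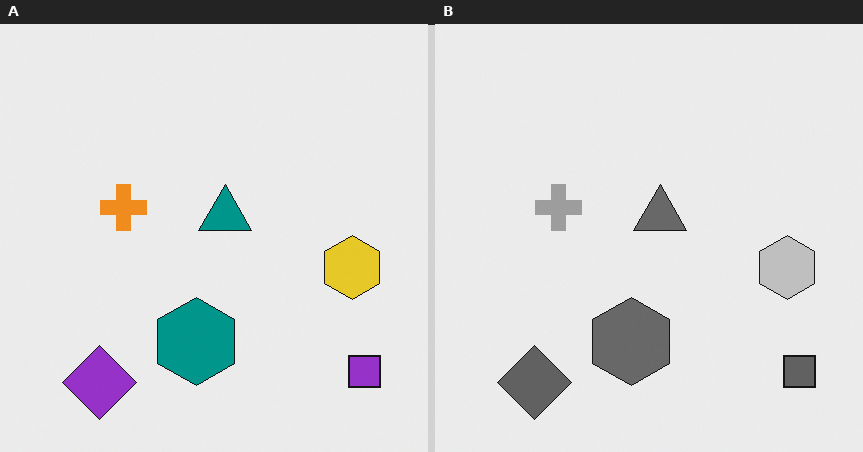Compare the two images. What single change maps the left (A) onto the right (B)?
The right (B) image is the left (A) converted to grayscale.

All color is removed — every shape is now a shade of grey.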